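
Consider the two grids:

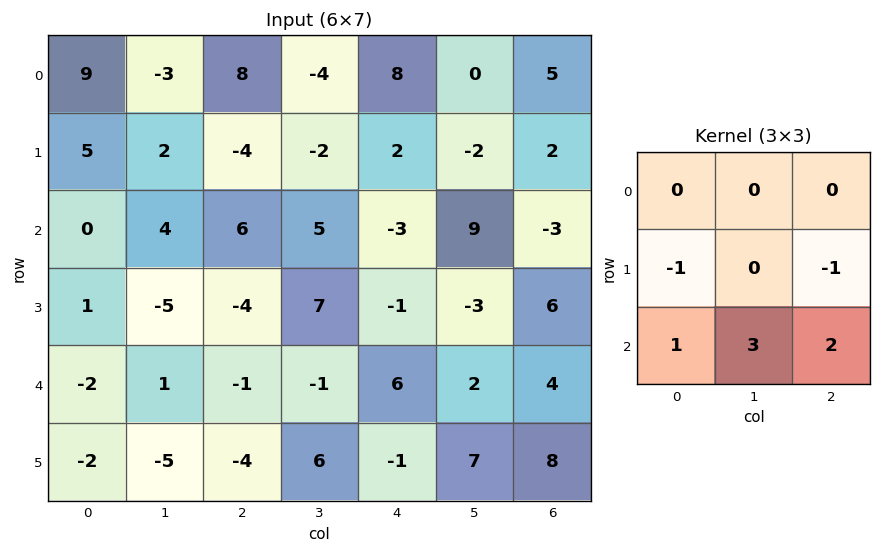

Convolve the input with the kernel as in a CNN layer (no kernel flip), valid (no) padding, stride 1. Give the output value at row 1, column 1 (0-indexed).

The receptive field on the input at this output position is [2 -4 -2 / 4 6 5 / -5 -4 7]. Elementwise product with the kernel and sum: 4·-1 + 5·-1 + -5·1 + -4·3 + 7·2.

-12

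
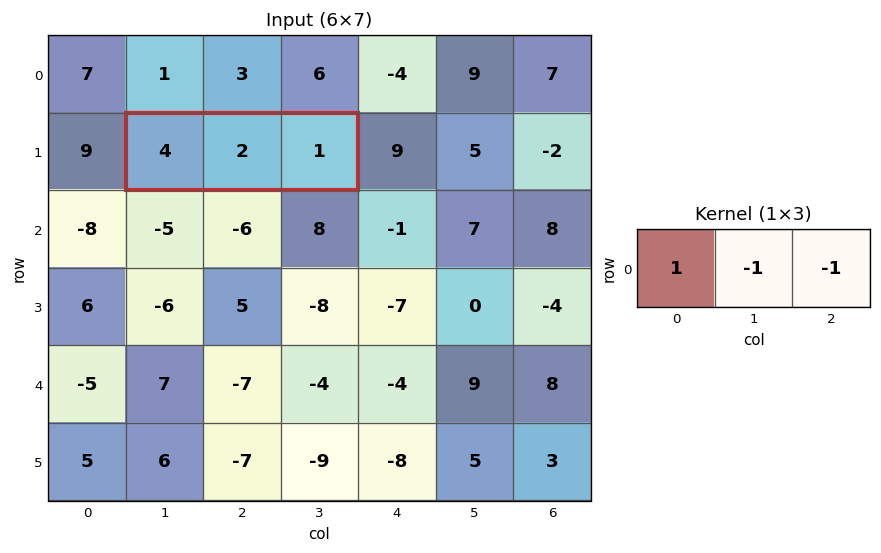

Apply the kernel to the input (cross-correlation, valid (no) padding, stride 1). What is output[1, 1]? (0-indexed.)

1

The receptive field on the input at this output position is [4 2 1]. Elementwise product with the kernel and sum: 4·1 + 2·-1 + 1·-1.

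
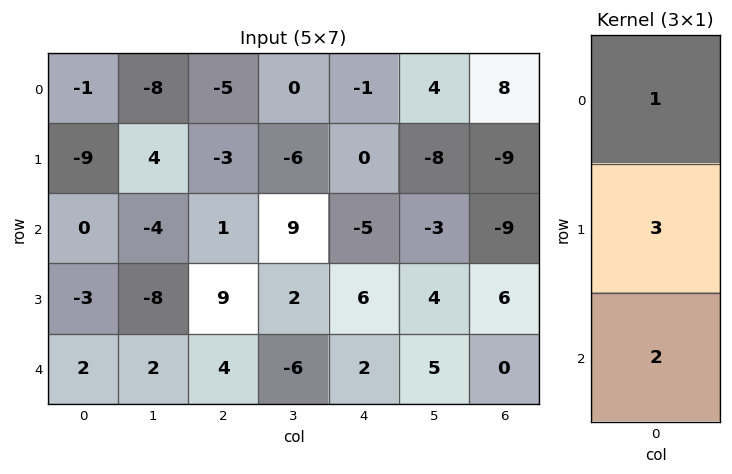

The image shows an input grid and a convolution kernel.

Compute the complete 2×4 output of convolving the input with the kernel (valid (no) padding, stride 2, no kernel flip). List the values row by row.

Output[0,0]: The receptive field on the input at this output position is [-1 / -9 / 0]. Elementwise product with the kernel and sum: -1·1 + -9·3 + 0·2.

-28 -12 -11 -37
-5 36 17 9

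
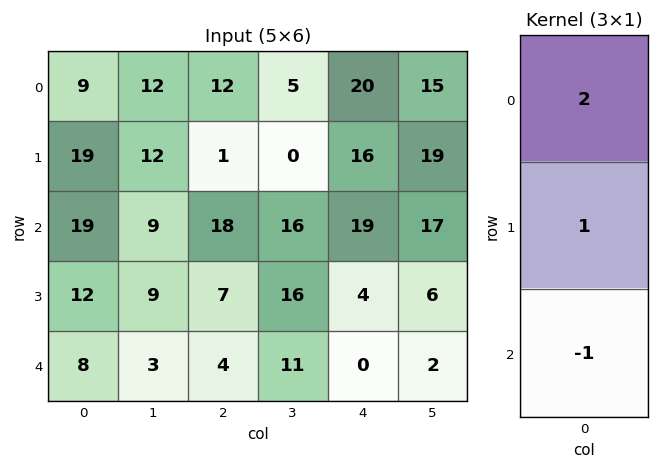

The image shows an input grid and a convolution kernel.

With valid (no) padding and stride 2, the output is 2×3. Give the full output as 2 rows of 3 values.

18 7 37
42 39 42

Output[0,0]: The receptive field on the input at this output position is [9 / 19 / 19]. Elementwise product with the kernel and sum: 9·2 + 19·1 + 19·-1.
Output[0,1]: The receptive field on the input at this output position is [12 / 1 / 18]. Elementwise product with the kernel and sum: 12·2 + 1·1 + 18·-1.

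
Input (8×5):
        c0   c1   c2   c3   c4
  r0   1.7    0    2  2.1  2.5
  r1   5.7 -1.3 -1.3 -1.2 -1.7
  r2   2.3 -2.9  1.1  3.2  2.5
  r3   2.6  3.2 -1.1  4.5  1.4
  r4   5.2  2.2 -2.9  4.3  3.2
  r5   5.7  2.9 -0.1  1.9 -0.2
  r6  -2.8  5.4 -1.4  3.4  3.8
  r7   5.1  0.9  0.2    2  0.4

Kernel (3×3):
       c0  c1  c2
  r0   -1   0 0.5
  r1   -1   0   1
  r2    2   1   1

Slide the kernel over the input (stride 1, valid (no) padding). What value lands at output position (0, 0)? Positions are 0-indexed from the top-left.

-4.9

The receptive field on the input at this output position is [1.7 0 2 / 5.7 -1.3 -1.3 / 2.3 -2.9 1.1]. Elementwise product with the kernel and sum: 1.7·-1 + 2·0.5 + 5.7·-1 + -1.3·1 + 2.3·2 + -2.9·1 + 1.1·1.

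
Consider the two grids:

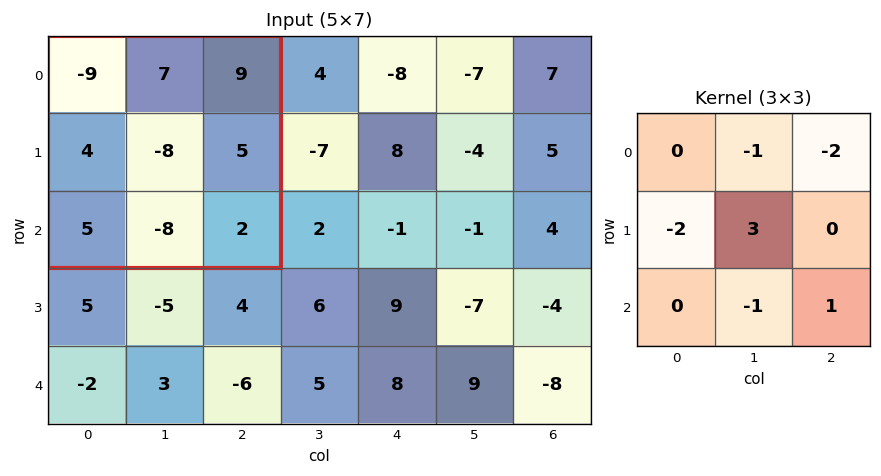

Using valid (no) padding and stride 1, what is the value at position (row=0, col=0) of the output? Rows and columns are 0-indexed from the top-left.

-47

The receptive field on the input at this output position is [-9 7 9 / 4 -8 5 / 5 -8 2]. Elementwise product with the kernel and sum: 7·-1 + 9·-2 + 4·-2 + -8·3 + -8·-1 + 2·1.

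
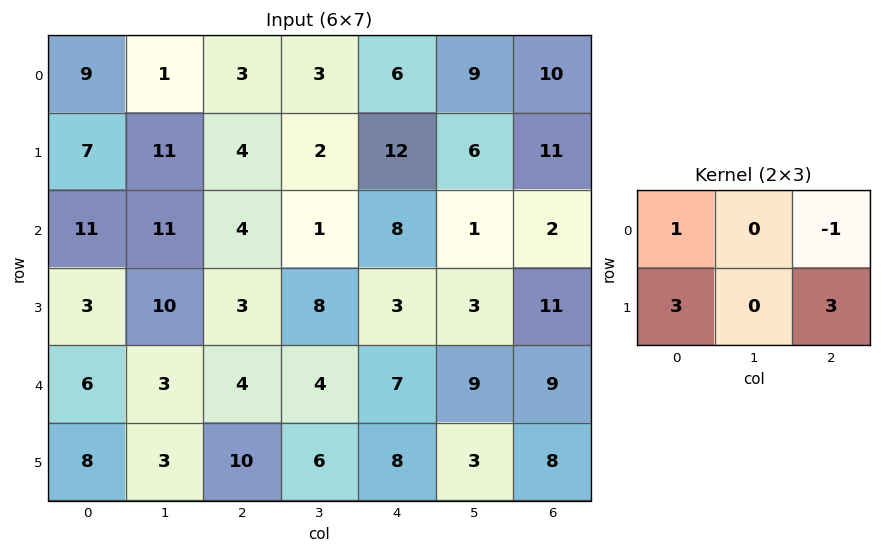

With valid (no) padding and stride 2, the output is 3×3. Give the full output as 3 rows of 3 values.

Output[0,0]: The receptive field on the input at this output position is [9 1 3 / 7 11 4]. Elementwise product with the kernel and sum: 9·1 + 3·-1 + 7·3 + 4·3.
Output[0,1]: The receptive field on the input at this output position is [3 3 6 / 4 2 12]. Elementwise product with the kernel and sum: 3·1 + 6·-1 + 4·3 + 12·3.

39 45 65
25 14 48
56 51 46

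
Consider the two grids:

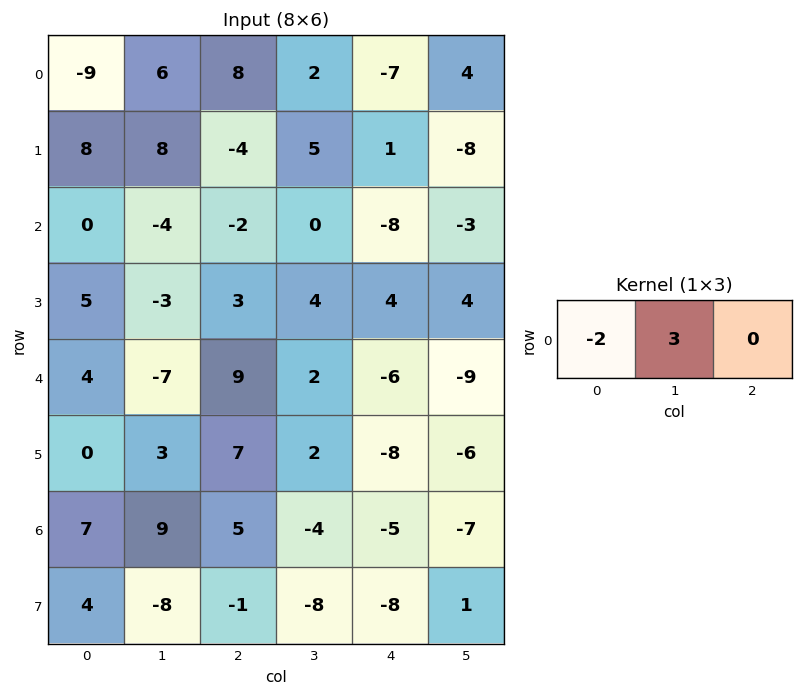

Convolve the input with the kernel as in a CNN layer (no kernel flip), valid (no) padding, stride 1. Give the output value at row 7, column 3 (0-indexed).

-8

The receptive field on the input at this output position is [-8 -8 1]. Elementwise product with the kernel and sum: -8·-2 + -8·3.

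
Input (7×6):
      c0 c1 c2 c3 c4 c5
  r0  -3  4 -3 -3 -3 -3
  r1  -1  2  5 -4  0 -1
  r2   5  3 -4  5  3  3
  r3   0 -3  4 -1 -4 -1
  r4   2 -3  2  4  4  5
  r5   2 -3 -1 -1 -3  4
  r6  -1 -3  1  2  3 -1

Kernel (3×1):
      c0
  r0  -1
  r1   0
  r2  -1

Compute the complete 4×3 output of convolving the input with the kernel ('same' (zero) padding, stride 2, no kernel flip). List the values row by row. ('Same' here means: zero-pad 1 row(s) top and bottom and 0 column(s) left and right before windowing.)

1 -5 0
1 -9 4
-2 -3 7
-2 1 3

Output[0,0]: The receptive field on the zero-padded input at this output position is [0 / -3 / -1]. Elementwise product with the kernel and sum: 0·-1 + -1·-1.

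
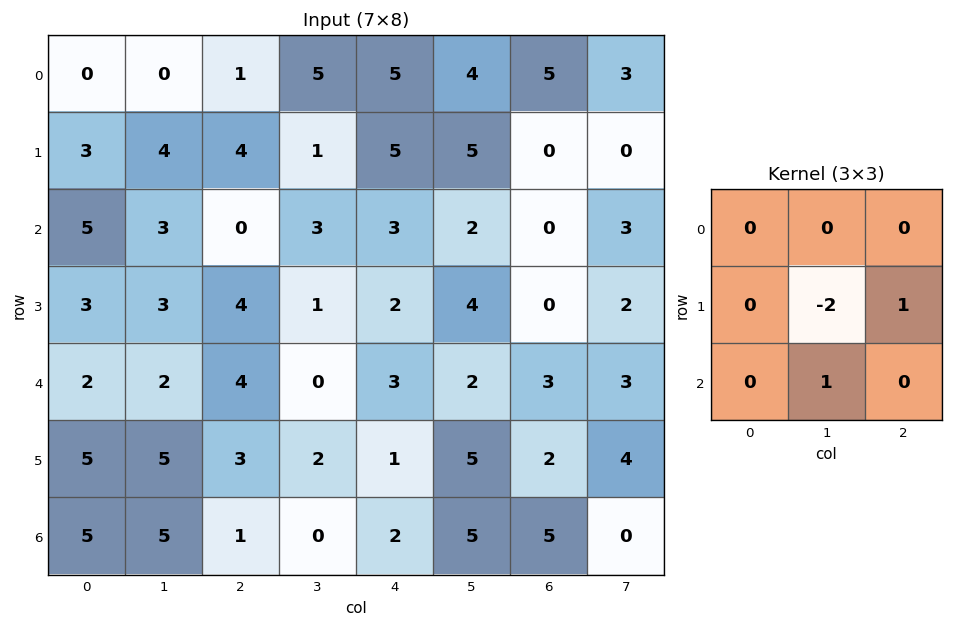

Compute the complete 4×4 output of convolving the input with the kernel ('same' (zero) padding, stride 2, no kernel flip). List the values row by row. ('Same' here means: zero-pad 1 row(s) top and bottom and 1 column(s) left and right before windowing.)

Output[0,0]: The receptive field on the zero-padded input at this output position is [0 0 0 / 0 0 0 / 0 3 4]. Elementwise product with the kernel and sum: 0·-2 + 0·1 + 3·1.

3 7 -1 -7
-4 7 -2 3
3 -5 -3 -1
-5 -2 1 -10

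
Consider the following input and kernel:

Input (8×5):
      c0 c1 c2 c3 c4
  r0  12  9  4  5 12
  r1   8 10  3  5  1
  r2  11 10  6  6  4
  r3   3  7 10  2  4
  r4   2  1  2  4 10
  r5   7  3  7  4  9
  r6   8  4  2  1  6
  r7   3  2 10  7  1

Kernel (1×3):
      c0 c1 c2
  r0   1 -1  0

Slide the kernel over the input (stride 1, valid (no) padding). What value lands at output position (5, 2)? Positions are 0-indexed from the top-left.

The receptive field on the input at this output position is [7 4 9]. Elementwise product with the kernel and sum: 7·1 + 4·-1.

3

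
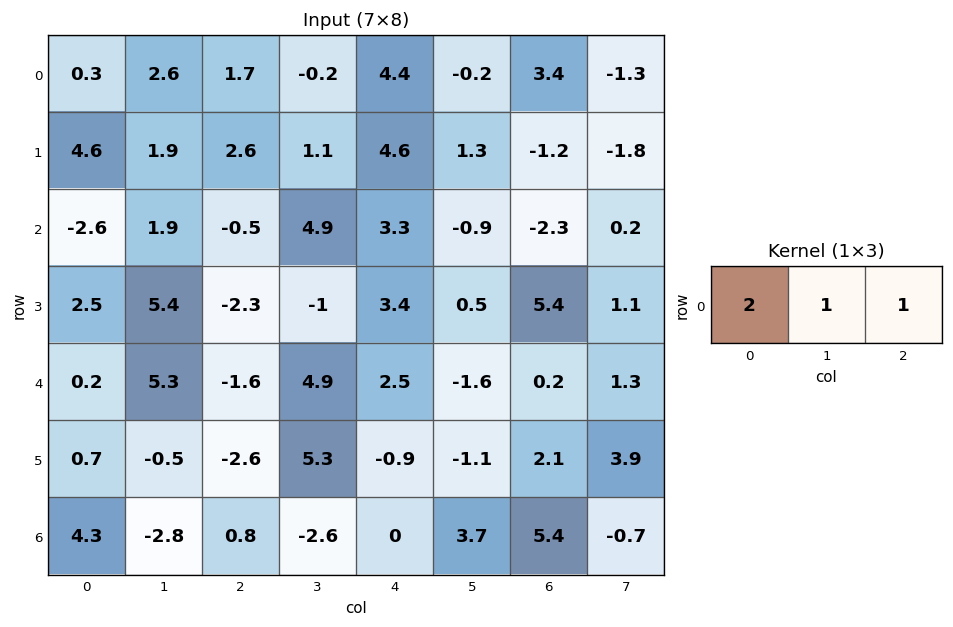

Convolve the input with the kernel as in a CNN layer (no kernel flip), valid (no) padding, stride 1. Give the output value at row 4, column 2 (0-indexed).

The receptive field on the input at this output position is [-1.6 4.9 2.5]. Elementwise product with the kernel and sum: -1.6·2 + 4.9·1 + 2.5·1.

4.2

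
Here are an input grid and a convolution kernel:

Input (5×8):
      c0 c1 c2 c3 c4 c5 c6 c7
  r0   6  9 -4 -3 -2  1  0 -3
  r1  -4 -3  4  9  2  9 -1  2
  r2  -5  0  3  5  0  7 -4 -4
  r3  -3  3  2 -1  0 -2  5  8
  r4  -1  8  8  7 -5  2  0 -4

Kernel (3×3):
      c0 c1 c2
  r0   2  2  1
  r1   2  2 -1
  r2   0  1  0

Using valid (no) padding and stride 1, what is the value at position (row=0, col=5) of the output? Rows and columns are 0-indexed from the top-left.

9

The receptive field on the input at this output position is [1 0 -3 / 9 -1 2 / 7 -4 -4]. Elementwise product with the kernel and sum: 1·2 + 0·2 + -3·1 + 9·2 + -1·2 + 2·-1 + -4·1.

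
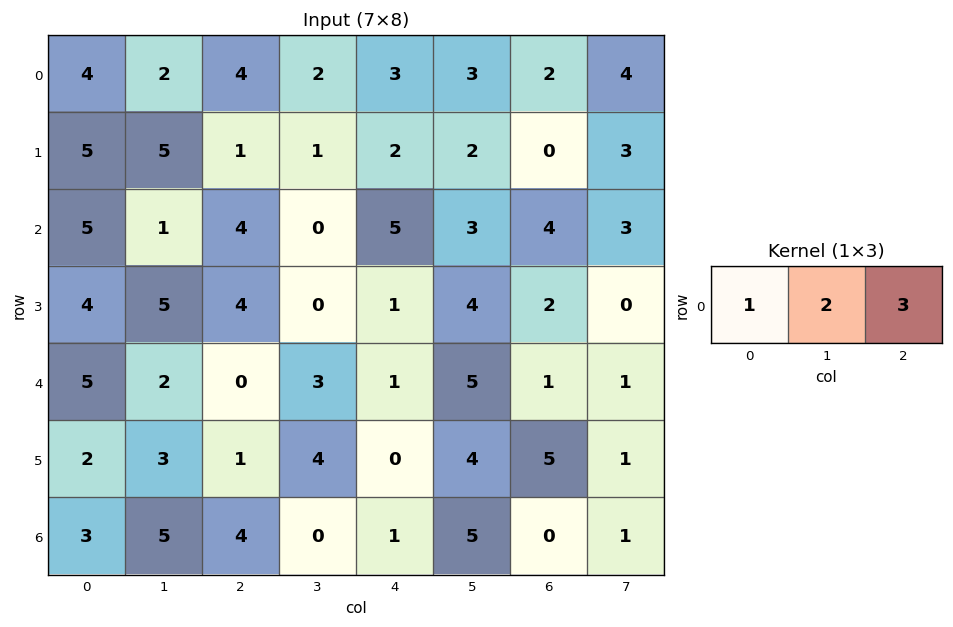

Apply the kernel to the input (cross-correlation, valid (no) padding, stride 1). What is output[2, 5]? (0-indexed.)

20

The receptive field on the input at this output position is [3 4 3]. Elementwise product with the kernel and sum: 3·1 + 4·2 + 3·3.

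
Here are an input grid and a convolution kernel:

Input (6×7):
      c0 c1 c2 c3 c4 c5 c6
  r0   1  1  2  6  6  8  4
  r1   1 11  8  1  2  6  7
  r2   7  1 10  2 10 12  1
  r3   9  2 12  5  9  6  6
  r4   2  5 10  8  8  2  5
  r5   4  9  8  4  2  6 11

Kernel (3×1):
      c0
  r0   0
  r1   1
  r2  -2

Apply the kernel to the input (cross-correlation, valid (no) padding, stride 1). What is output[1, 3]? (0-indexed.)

The receptive field on the input at this output position is [1 / 2 / 5]. Elementwise product with the kernel and sum: 2·1 + 5·-2.

-8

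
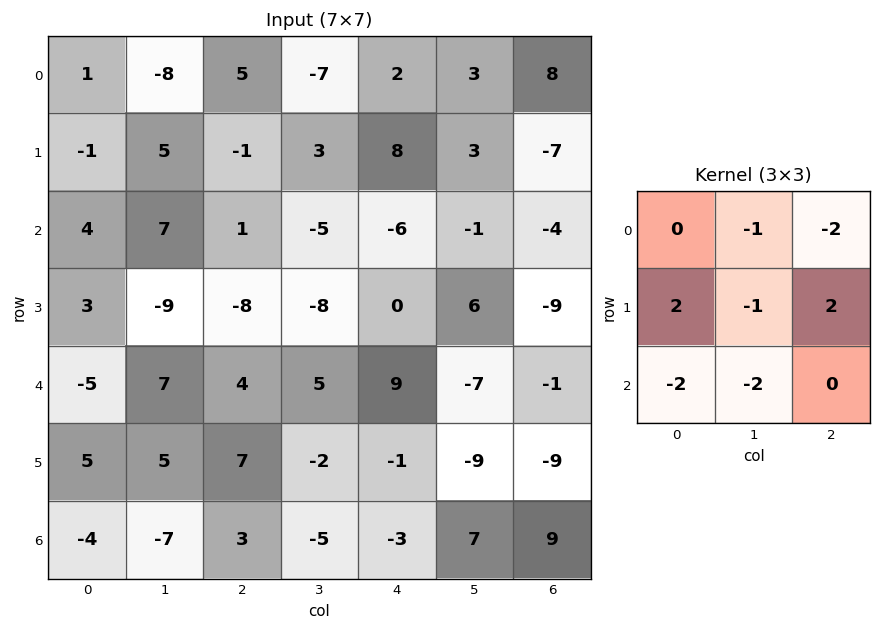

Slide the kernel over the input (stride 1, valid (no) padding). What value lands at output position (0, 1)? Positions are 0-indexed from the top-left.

The receptive field on the input at this output position is [-8 5 -7 / 5 -1 3 / 7 1 -5]. Elementwise product with the kernel and sum: 5·-1 + -7·-2 + 5·2 + -1·-1 + 3·2 + 7·-2 + 1·-2.

10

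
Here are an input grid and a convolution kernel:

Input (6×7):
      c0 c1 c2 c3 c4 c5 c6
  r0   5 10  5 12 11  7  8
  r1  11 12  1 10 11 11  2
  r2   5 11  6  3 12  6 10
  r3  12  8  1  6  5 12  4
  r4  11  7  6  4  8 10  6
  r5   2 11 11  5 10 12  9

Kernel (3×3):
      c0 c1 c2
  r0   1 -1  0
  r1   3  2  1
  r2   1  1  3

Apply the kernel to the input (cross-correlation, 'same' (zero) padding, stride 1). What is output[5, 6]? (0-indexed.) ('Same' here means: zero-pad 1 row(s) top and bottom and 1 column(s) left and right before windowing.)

58

The receptive field on the zero-padded input at this output position is [10 6 0 / 12 9 0 / 0 0 0]. Elementwise product with the kernel and sum: 10·1 + 6·-1 + 12·3 + 9·2 + 0·1 + 0·1 + 0·1 + 0·3.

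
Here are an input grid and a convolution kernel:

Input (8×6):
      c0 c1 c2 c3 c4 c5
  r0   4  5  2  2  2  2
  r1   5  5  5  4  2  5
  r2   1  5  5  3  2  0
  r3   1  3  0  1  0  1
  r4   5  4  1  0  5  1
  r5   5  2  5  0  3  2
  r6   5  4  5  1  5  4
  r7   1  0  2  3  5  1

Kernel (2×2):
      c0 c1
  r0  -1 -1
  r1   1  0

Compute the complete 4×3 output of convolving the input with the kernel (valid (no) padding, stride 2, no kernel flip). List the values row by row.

Output[0,0]: The receptive field on the input at this output position is [4 5 / 5 5]. Elementwise product with the kernel and sum: 4·-1 + 5·-1 + 5·1.
Output[0,1]: The receptive field on the input at this output position is [2 2 / 5 4]. Elementwise product with the kernel and sum: 2·-1 + 2·-1 + 5·1.

-4 1 -2
-5 -8 -2
-4 4 -3
-8 -4 -4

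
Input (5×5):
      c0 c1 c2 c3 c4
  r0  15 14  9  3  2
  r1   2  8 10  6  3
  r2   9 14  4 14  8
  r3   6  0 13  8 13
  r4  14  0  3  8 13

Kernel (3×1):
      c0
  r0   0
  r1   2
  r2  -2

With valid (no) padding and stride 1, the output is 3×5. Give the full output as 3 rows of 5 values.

Output[0,0]: The receptive field on the input at this output position is [15 / 2 / 9]. Elementwise product with the kernel and sum: 2·2 + 9·-2.
Output[0,1]: The receptive field on the input at this output position is [14 / 8 / 14]. Elementwise product with the kernel and sum: 8·2 + 14·-2.

-14 -12 12 -16 -10
6 28 -18 12 -10
-16 0 20 0 0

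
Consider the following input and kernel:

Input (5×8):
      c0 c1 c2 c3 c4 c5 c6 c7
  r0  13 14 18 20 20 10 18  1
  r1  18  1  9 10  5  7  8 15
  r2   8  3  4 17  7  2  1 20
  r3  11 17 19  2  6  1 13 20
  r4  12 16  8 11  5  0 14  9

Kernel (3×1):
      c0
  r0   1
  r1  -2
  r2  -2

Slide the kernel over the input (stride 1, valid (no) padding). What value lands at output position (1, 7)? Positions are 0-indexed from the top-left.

-65

The receptive field on the input at this output position is [15 / 20 / 20]. Elementwise product with the kernel and sum: 15·1 + 20·-2 + 20·-2.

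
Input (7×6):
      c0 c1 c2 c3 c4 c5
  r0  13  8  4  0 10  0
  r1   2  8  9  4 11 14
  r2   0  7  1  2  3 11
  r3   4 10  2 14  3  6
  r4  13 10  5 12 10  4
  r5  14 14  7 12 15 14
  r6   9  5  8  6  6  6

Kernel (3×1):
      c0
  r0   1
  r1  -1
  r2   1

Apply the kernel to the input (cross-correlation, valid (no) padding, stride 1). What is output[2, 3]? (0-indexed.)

The receptive field on the input at this output position is [2 / 14 / 12]. Elementwise product with the kernel and sum: 2·1 + 14·-1 + 12·1.

0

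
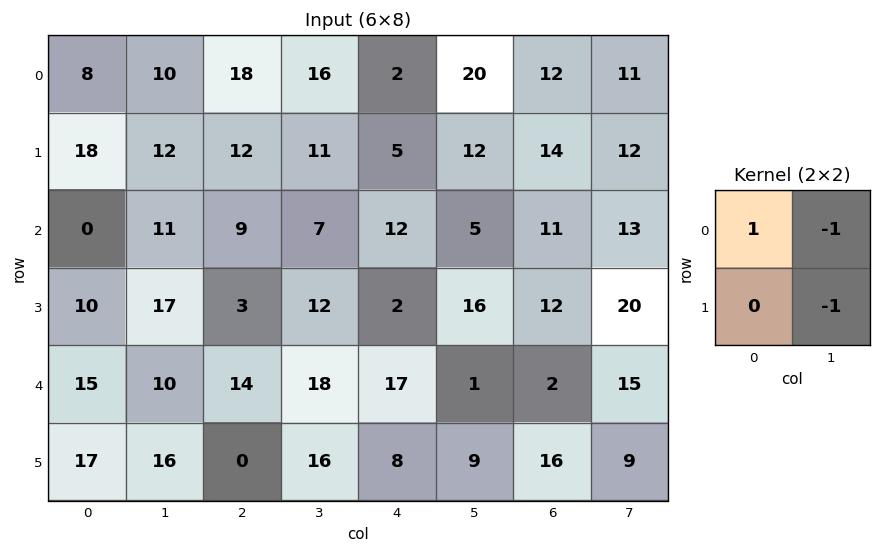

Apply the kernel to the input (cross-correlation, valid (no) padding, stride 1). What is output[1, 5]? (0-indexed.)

-13

The receptive field on the input at this output position is [12 14 / 5 11]. Elementwise product with the kernel and sum: 12·1 + 14·-1 + 11·-1.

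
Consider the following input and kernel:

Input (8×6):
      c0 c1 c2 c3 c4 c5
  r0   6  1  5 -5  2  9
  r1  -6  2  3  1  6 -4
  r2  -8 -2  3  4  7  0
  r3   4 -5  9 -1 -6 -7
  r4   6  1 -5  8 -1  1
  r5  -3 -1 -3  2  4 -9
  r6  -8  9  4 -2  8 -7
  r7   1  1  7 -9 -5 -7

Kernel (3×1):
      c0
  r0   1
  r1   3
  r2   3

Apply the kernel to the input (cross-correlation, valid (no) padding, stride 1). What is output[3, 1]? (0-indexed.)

The receptive field on the input at this output position is [-5 / 1 / -1]. Elementwise product with the kernel and sum: -5·1 + 1·3 + -1·3.

-5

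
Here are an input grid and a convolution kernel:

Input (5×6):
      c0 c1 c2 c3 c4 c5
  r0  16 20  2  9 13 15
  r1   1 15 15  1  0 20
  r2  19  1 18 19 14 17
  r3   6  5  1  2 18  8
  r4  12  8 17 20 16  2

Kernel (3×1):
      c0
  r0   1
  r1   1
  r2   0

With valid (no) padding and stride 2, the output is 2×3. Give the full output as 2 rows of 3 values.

17 17 13
25 19 32

Output[0,0]: The receptive field on the input at this output position is [16 / 1 / 19]. Elementwise product with the kernel and sum: 16·1 + 1·1.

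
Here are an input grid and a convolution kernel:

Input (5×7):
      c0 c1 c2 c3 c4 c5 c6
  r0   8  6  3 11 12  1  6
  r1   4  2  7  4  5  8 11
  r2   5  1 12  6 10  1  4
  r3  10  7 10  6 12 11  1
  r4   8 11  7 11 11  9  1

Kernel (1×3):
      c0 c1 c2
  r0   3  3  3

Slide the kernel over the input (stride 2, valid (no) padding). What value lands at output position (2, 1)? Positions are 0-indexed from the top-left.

87

The receptive field on the input at this output position is [7 11 11]. Elementwise product with the kernel and sum: 7·3 + 11·3 + 11·3.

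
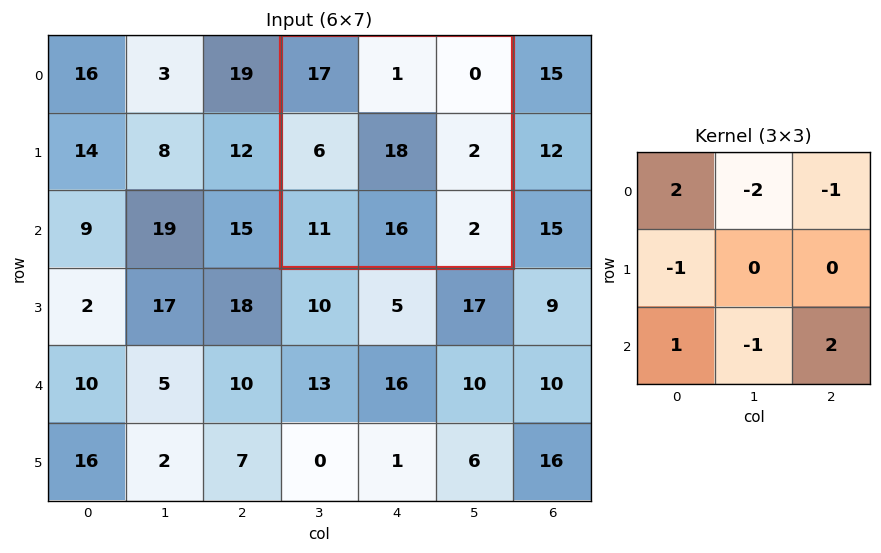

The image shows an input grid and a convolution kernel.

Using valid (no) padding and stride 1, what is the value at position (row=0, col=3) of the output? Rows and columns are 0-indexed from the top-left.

The receptive field on the input at this output position is [17 1 0 / 6 18 2 / 11 16 2]. Elementwise product with the kernel and sum: 17·2 + 1·-2 + 0·-1 + 6·-1 + 11·1 + 16·-1 + 2·2.

25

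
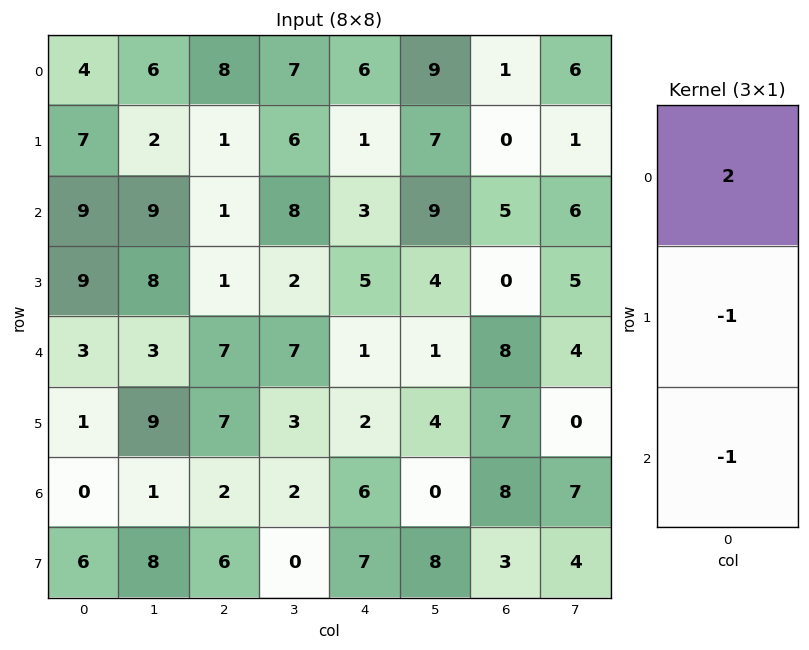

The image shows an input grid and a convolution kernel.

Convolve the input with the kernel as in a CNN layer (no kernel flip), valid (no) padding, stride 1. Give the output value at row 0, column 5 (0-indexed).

2

The receptive field on the input at this output position is [9 / 7 / 9]. Elementwise product with the kernel and sum: 9·2 + 7·-1 + 9·-1.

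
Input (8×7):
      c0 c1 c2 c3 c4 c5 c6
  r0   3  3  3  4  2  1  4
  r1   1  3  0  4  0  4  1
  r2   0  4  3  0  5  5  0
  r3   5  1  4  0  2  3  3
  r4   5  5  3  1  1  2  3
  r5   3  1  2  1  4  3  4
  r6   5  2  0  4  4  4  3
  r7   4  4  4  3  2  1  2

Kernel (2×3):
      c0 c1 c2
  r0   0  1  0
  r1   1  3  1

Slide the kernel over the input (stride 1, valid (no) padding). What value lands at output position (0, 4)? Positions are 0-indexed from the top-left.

The receptive field on the input at this output position is [2 1 4 / 0 4 1]. Elementwise product with the kernel and sum: 1·1 + 0·1 + 4·3 + 1·1.

14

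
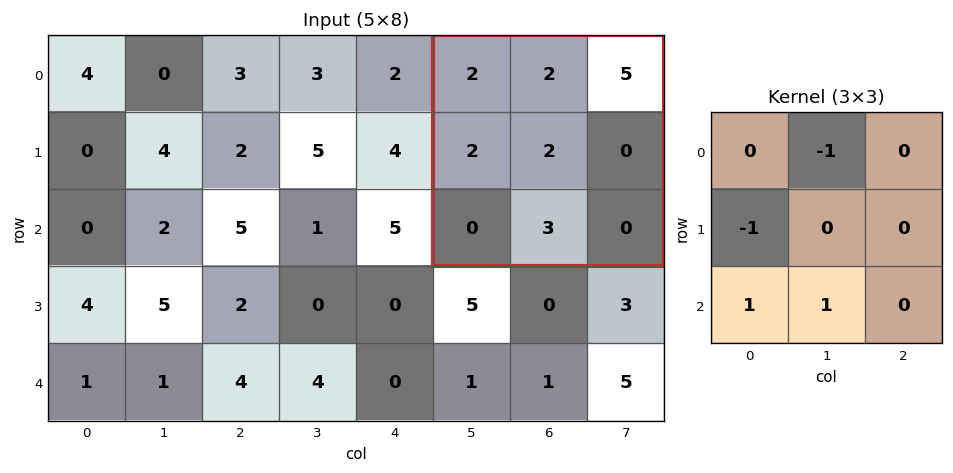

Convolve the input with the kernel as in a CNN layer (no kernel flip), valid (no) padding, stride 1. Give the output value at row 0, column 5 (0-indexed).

The receptive field on the input at this output position is [2 2 5 / 2 2 0 / 0 3 0]. Elementwise product with the kernel and sum: 2·-1 + 2·-1 + 0·1 + 3·1.

-1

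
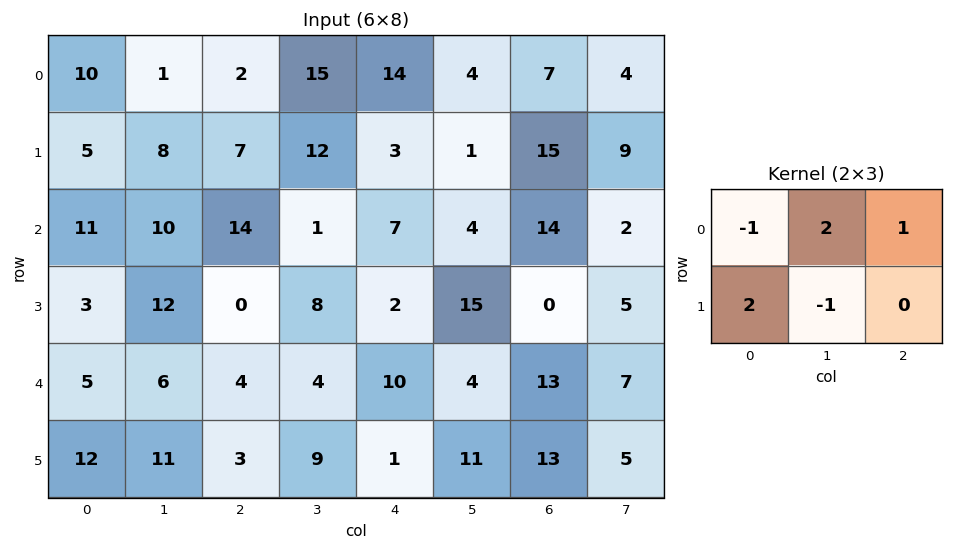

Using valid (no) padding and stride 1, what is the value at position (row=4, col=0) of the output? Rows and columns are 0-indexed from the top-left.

24

The receptive field on the input at this output position is [5 6 4 / 12 11 3]. Elementwise product with the kernel and sum: 5·-1 + 6·2 + 4·1 + 12·2 + 11·-1.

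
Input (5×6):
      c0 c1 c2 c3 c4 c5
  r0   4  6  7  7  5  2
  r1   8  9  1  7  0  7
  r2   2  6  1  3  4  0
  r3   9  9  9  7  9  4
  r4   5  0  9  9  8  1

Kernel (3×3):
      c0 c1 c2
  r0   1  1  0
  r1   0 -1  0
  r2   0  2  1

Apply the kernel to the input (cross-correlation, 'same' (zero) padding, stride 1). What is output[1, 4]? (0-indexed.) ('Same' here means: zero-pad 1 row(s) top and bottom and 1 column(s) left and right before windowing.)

The receptive field on the zero-padded input at this output position is [7 5 2 / 7 0 7 / 3 4 0]. Elementwise product with the kernel and sum: 7·1 + 5·1 + 0·-1 + 4·2 + 0·1.

20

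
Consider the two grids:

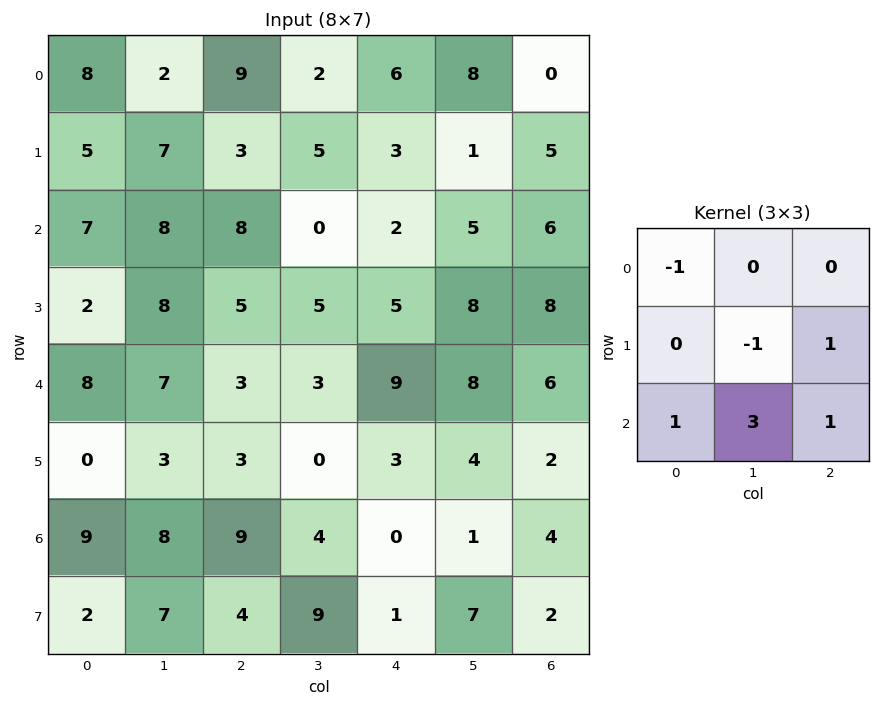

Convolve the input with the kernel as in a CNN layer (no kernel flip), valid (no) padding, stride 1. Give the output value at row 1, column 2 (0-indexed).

The receptive field on the input at this output position is [3 5 3 / 8 0 2 / 5 5 5]. Elementwise product with the kernel and sum: 3·-1 + 0·-1 + 2·1 + 5·1 + 5·3 + 5·1.

24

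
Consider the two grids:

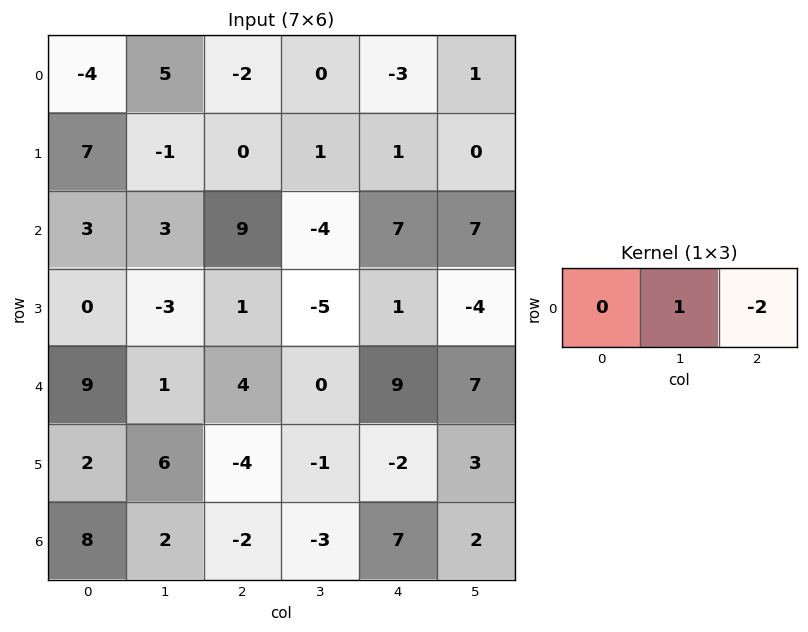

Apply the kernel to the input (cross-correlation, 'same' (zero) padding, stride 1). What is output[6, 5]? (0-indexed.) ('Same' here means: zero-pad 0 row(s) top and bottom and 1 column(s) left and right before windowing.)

The receptive field on the zero-padded input at this output position is [7 2 0]. Elementwise product with the kernel and sum: 2·1 + 0·-2.

2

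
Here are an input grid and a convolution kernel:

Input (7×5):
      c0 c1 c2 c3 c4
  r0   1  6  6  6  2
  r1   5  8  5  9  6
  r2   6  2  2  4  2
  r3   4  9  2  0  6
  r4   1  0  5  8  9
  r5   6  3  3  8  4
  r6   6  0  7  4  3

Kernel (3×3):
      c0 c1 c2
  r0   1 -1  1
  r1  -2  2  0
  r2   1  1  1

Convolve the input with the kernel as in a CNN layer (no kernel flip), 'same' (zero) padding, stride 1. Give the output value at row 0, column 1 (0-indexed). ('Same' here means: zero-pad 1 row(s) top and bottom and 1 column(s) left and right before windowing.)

28

The receptive field on the zero-padded input at this output position is [0 0 0 / 1 6 6 / 5 8 5]. Elementwise product with the kernel and sum: 0·1 + 0·-1 + 0·1 + 1·-2 + 6·2 + 5·1 + 8·1 + 5·1.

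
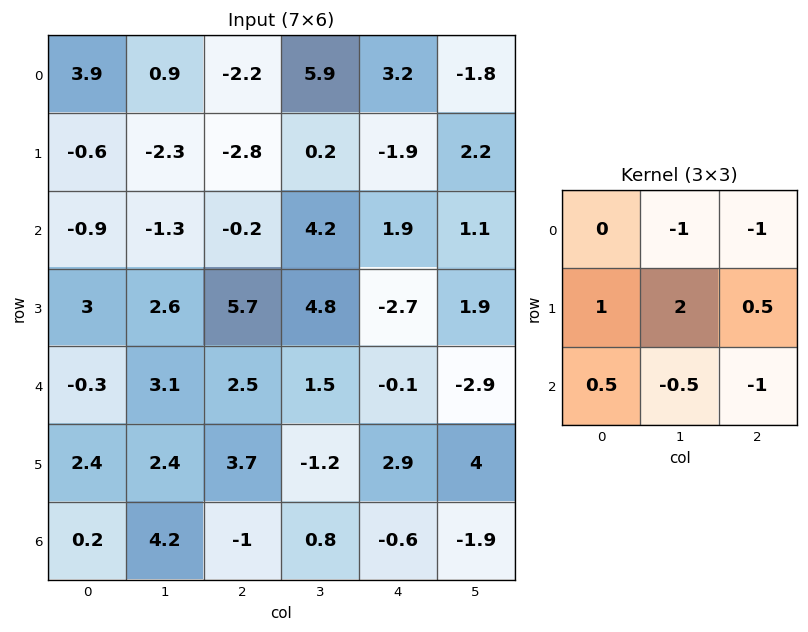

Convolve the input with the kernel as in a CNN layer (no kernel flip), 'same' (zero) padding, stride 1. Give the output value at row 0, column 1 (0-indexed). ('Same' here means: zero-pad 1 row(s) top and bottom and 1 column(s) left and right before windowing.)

8.25

The receptive field on the zero-padded input at this output position is [0 0 0 / 3.9 0.9 -2.2 / -0.6 -2.3 -2.8]. Elementwise product with the kernel and sum: 0·-1 + 0·-1 + 3.9·1 + 0.9·2 + -2.2·0.5 + -0.6·0.5 + -2.3·-0.5 + -2.8·-1.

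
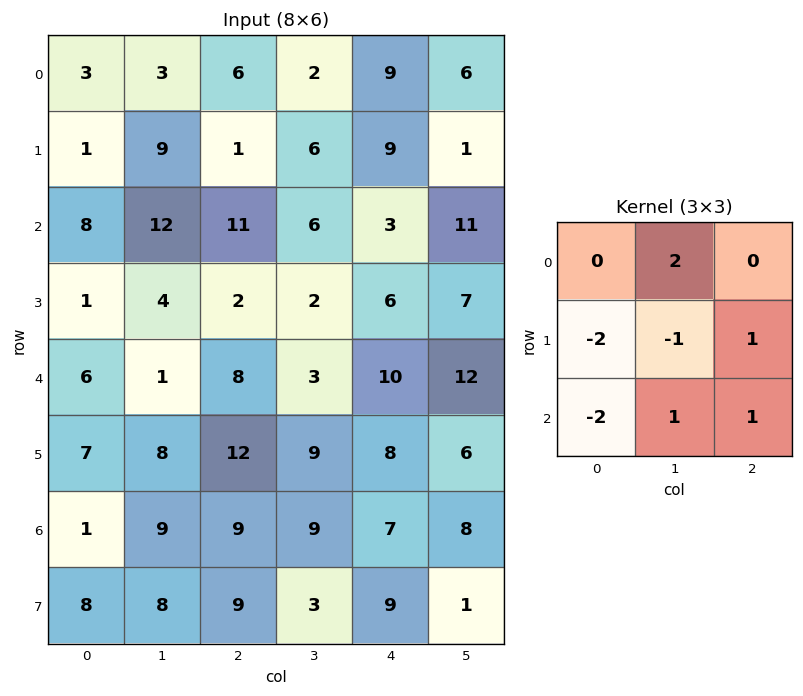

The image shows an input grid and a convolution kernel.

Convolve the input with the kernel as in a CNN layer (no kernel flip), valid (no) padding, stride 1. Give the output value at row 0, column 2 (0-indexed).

The receptive field on the input at this output position is [6 2 9 / 1 6 9 / 11 6 3]. Elementwise product with the kernel and sum: 2·2 + 1·-2 + 6·-1 + 9·1 + 11·-2 + 6·1 + 3·1.

-8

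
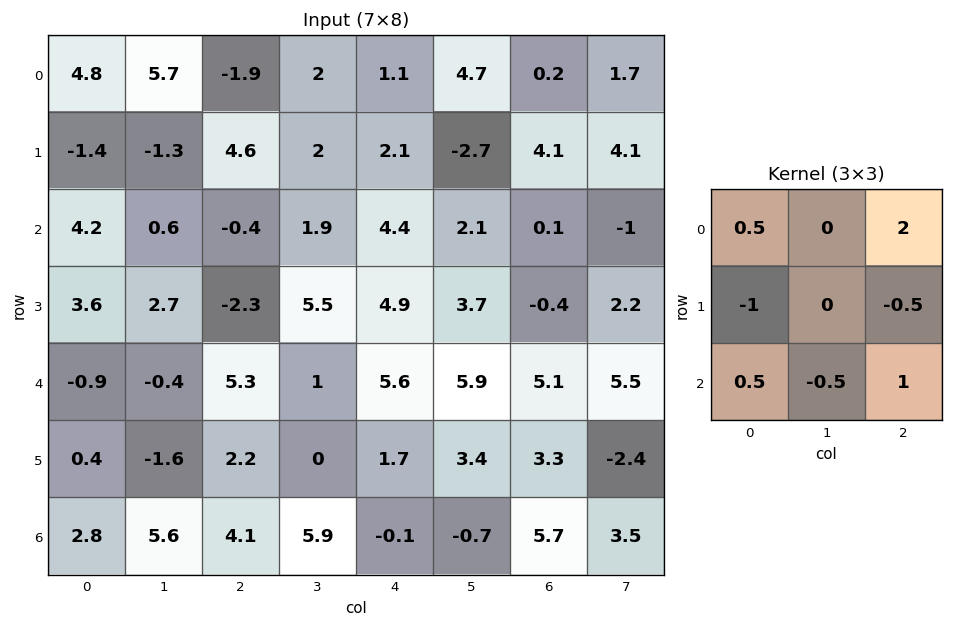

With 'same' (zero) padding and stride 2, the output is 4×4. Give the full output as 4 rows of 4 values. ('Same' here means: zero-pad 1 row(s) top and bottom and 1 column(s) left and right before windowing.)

-3.45 -7.65 -7.1 -4.85
-2 9.8 -3.35 9.5
3.8 10.35 8.75 -4.75
-6 -9.35 1.25 -4.15

Output[0,0]: The receptive field on the zero-padded input at this output position is [0 0 0 / 0 4.8 5.7 / 0 -1.4 -1.3]. Elementwise product with the kernel and sum: 0·0.5 + 0·2 + 0·-1 + 5.7·-0.5 + 0·0.5 + -1.4·-0.5 + -1.3·1.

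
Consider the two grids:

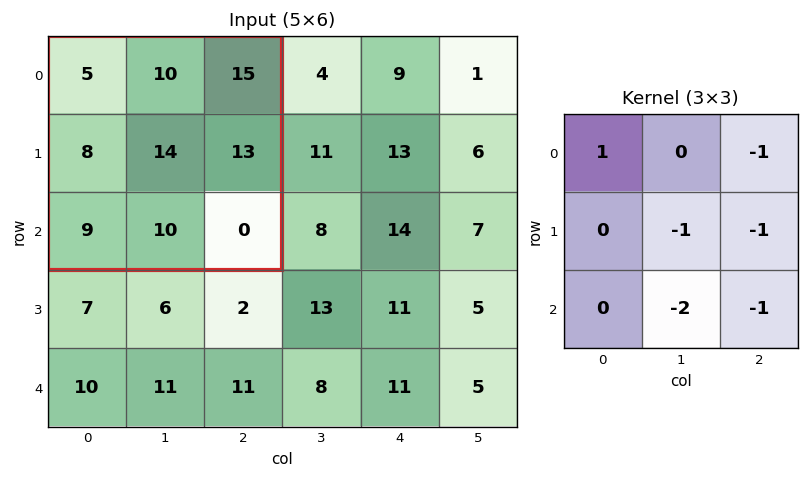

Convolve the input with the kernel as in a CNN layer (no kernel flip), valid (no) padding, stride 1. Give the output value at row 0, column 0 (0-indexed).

The receptive field on the input at this output position is [5 10 15 / 8 14 13 / 9 10 0]. Elementwise product with the kernel and sum: 5·1 + 15·-1 + 14·-1 + 13·-1 + 10·-2 + 0·-1.

-57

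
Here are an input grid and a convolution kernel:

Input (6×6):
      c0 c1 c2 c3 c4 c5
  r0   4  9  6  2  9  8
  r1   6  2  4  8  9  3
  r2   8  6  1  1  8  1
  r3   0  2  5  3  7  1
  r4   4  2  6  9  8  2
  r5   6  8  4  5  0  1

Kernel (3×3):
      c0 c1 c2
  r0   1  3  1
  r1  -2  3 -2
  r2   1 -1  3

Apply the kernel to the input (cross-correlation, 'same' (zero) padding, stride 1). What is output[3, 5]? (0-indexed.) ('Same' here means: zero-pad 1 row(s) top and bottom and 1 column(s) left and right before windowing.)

6

The receptive field on the zero-padded input at this output position is [8 1 0 / 7 1 0 / 8 2 0]. Elementwise product with the kernel and sum: 8·1 + 1·3 + 0·1 + 7·-2 + 1·3 + 0·-2 + 8·1 + 2·-1 + 0·3.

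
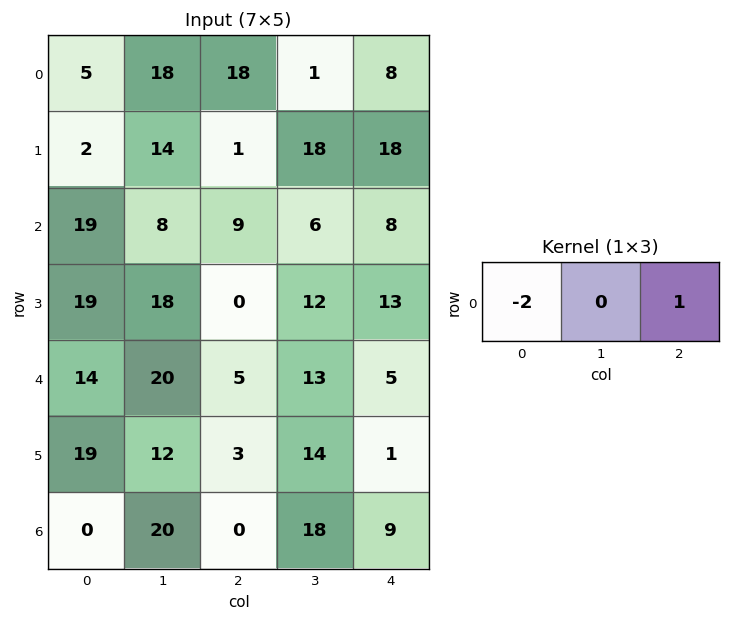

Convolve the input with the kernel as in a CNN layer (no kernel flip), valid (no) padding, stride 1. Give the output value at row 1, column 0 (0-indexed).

The receptive field on the input at this output position is [2 14 1]. Elementwise product with the kernel and sum: 2·-2 + 1·1.

-3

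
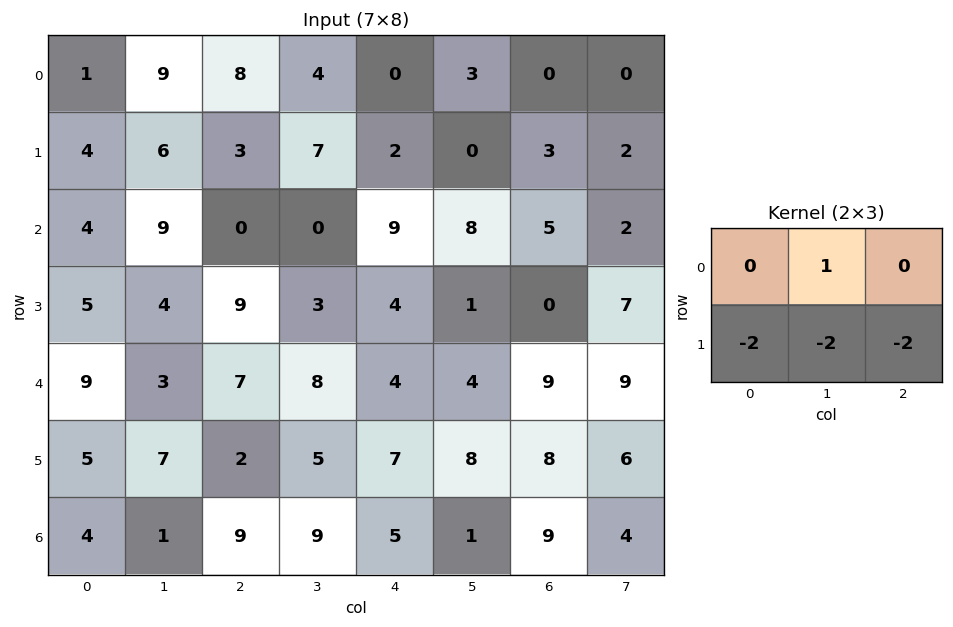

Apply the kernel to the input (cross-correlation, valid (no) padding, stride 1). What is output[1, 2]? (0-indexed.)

The receptive field on the input at this output position is [3 7 2 / 0 0 9]. Elementwise product with the kernel and sum: 7·1 + 0·-2 + 0·-2 + 9·-2.

-11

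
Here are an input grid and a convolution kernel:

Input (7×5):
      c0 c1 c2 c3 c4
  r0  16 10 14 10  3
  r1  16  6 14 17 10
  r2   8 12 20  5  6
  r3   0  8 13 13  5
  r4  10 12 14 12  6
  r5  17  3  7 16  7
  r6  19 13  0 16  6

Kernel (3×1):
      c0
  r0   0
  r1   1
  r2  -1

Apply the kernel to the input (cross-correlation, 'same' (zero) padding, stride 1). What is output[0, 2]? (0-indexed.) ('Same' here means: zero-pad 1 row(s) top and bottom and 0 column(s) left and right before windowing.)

0

The receptive field on the zero-padded input at this output position is [0 / 14 / 14]. Elementwise product with the kernel and sum: 14·1 + 14·-1.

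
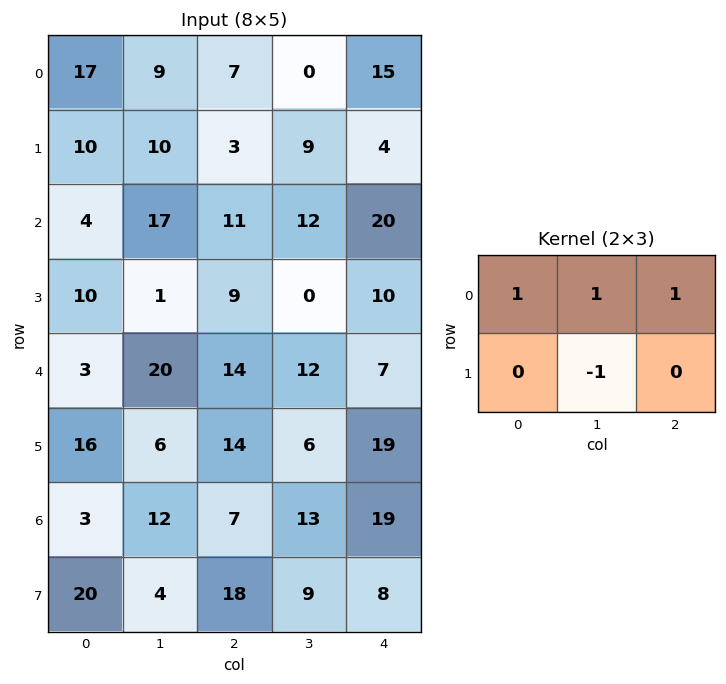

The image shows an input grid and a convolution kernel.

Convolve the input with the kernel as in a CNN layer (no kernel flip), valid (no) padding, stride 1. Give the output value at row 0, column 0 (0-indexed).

23

The receptive field on the input at this output position is [17 9 7 / 10 10 3]. Elementwise product with the kernel and sum: 17·1 + 9·1 + 7·1 + 10·-1.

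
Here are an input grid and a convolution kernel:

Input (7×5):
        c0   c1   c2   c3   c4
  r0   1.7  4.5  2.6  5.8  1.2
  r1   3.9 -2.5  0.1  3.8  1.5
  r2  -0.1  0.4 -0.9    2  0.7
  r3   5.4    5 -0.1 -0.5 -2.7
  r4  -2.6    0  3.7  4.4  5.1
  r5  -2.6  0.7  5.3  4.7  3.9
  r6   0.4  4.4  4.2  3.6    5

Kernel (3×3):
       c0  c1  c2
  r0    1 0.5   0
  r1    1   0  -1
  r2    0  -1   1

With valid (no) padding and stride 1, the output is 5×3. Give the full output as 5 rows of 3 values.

Output[0,0]: The receptive field on the input at this output position is [1.7 4.5 2.6 / 3.9 -2.5 0.1 / -0.1 0.4 -0.9]. Elementwise product with the kernel and sum: 1.7·1 + 4.5·0.5 + 3.9·1 + 0.1·-1 + 0.4·-1 + -0.9·1.
Output[0,1]: The receptive field on the input at this output position is [4.5 2.6 5.8 / -2.5 0.1 3.8 / 0.4 -0.9 2]. Elementwise product with the kernel and sum: 4.5·1 + 2.6·0.5 + -2.5·1 + 3.8·-1 + -0.9·-1 + 2·1.

6.45 2.4 2.8
-1.65 -4.45 -1.8
9.3 6.15 3.4
6.2 -0.05 -2.55
-10.7 -2.75 8.7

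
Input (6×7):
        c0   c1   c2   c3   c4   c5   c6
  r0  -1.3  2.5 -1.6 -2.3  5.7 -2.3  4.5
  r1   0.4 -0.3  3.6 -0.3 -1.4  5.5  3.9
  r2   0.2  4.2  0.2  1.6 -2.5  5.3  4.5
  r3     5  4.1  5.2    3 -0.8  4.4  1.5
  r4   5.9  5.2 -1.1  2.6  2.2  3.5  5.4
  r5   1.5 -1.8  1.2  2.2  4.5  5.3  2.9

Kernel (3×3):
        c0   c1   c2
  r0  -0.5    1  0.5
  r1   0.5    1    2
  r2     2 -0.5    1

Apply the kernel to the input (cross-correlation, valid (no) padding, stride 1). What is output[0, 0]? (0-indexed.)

The receptive field on the input at this output position is [-1.3 2.5 -1.6 / 0.4 -0.3 3.6 / 0.2 4.2 0.2]. Elementwise product with the kernel and sum: -1.3·-0.5 + 2.5·1 + -1.6·0.5 + 0.4·0.5 + -0.3·1 + 3.6·2 + 0.2·2 + 4.2·-0.5 + 0.2·1.

7.95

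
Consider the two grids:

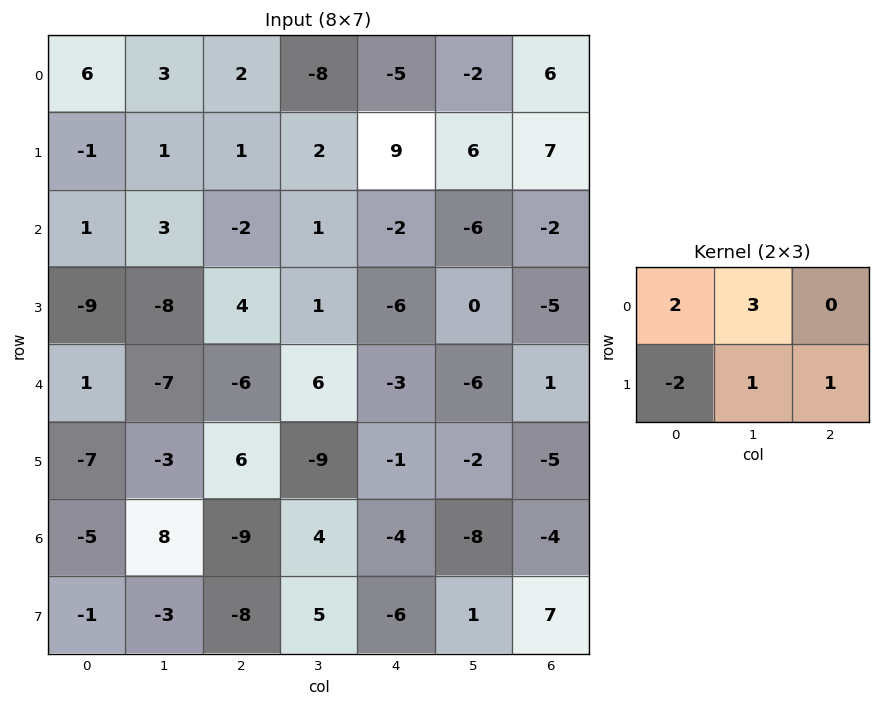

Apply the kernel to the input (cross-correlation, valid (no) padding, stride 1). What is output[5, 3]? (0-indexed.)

The receptive field on the input at this output position is [-9 -1 -2 / 4 -4 -8]. Elementwise product with the kernel and sum: -9·2 + -1·3 + 4·-2 + -4·1 + -8·1.

-41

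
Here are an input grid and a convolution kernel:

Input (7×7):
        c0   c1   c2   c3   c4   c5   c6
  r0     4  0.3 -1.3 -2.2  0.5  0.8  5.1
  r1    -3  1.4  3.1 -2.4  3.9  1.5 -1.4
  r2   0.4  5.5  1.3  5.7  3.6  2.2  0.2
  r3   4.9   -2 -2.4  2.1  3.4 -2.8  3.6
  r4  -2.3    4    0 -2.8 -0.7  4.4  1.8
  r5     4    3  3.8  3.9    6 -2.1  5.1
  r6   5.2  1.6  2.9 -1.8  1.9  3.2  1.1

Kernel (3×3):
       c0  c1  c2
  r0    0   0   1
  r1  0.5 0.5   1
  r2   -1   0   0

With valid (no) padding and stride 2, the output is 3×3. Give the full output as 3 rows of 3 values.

Output[0,0]: The receptive field on the input at this output position is [4 0.3 -1.3 / -3 1.4 3.1 / 0.4 5.5 1.3]. Elementwise product with the kernel and sum: -1.3·1 + -3·0.5 + 1.4·0.5 + 3.1·1 + 0.4·-1.
Output[0,1]: The receptive field on the input at this output position is [-1.3 -2.2 0.5 / 3.1 -2.4 3.9 / 1.3 5.7 3.6]. Elementwise product with the kernel and sum: 0.5·1 + 3.1·0.5 + -2.4·0.5 + 3.9·1 + 1.3·-1.

0.6 3.45 2.8
2.65 6.85 4.8
2.1 6.25 6.95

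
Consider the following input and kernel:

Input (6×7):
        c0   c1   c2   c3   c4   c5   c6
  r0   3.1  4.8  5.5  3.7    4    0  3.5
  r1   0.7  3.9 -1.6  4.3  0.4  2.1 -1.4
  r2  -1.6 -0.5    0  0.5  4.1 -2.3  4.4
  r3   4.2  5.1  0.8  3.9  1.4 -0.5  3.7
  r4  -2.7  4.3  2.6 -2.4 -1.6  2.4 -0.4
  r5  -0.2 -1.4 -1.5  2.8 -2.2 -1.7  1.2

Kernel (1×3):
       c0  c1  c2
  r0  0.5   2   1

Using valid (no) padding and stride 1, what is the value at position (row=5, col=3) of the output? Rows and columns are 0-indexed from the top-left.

The receptive field on the input at this output position is [2.8 -2.2 -1.7]. Elementwise product with the kernel and sum: 2.8·0.5 + -2.2·2 + -1.7·1.

-4.7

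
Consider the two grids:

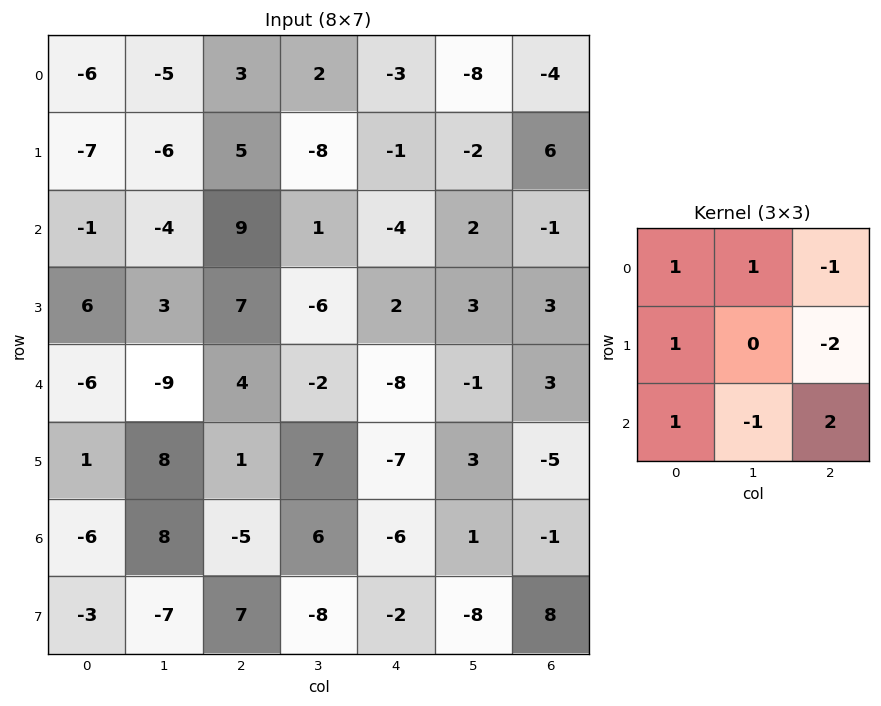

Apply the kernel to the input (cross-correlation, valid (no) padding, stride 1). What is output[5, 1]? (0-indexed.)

-32

The receptive field on the input at this output position is [8 1 7 / 8 -5 6 / -7 7 -8]. Elementwise product with the kernel and sum: 8·1 + 1·1 + 7·-1 + 8·1 + 6·-2 + -7·1 + 7·-1 + -8·2.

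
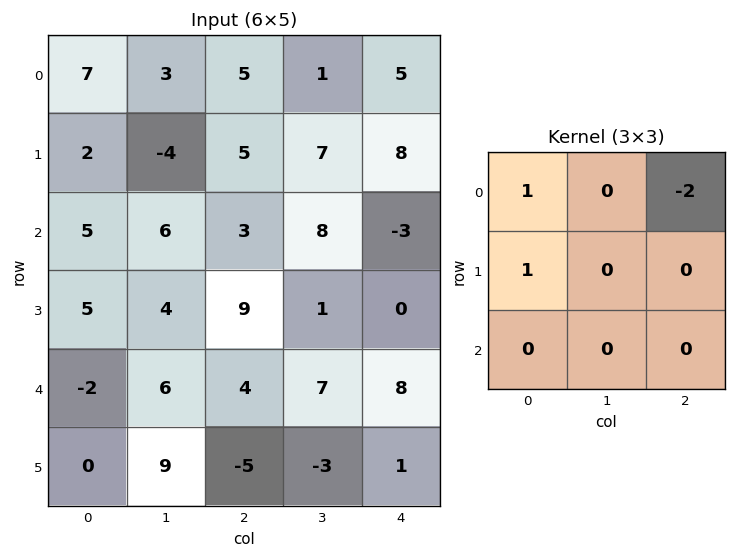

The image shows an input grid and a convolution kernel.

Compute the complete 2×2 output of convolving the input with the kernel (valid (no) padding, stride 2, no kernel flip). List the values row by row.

Output[0,0]: The receptive field on the input at this output position is [7 3 5 / 2 -4 5 / 5 6 3]. Elementwise product with the kernel and sum: 7·1 + 5·-2 + 2·1.

-1 0
4 18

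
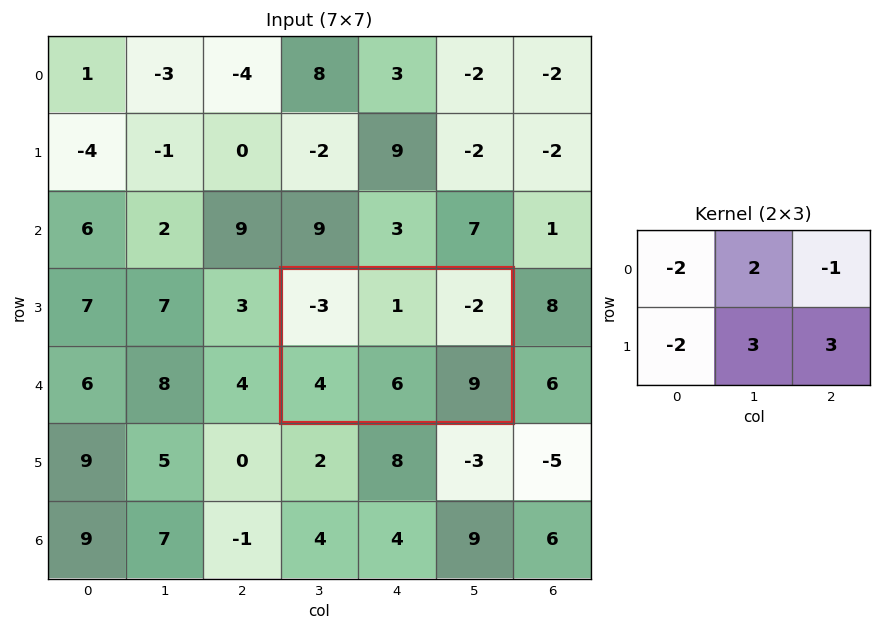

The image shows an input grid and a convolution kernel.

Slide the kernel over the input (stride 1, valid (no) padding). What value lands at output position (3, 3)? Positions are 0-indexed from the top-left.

47

The receptive field on the input at this output position is [-3 1 -2 / 4 6 9]. Elementwise product with the kernel and sum: -3·-2 + 1·2 + -2·-1 + 4·-2 + 6·3 + 9·3.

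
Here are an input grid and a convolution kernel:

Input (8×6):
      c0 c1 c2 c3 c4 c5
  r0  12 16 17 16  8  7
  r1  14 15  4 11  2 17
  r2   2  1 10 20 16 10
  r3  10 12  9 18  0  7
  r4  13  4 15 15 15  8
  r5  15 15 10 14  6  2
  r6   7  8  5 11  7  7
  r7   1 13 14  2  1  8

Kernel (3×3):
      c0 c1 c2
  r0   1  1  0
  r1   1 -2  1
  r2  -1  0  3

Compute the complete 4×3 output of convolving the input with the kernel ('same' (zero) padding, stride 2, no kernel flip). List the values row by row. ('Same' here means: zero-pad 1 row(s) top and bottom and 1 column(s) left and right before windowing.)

37 16 47
47 62 14
33 37 3
48 27 46

Output[0,0]: The receptive field on the zero-padded input at this output position is [0 0 0 / 0 12 16 / 0 14 15]. Elementwise product with the kernel and sum: 0·1 + 0·1 + 0·1 + 12·-2 + 16·1 + 0·-1 + 15·3.
Output[0,1]: The receptive field on the zero-padded input at this output position is [0 0 0 / 16 17 16 / 15 4 11]. Elementwise product with the kernel and sum: 0·1 + 0·1 + 16·1 + 17·-2 + 16·1 + 15·-1 + 11·3.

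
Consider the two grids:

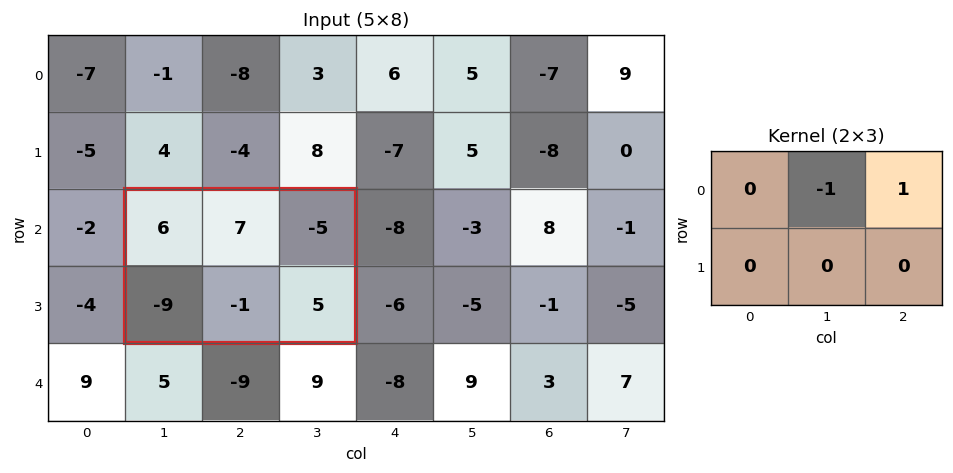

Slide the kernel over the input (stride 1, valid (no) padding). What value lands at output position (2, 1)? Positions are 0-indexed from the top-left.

-12

The receptive field on the input at this output position is [6 7 -5 / -9 -1 5]. Elementwise product with the kernel and sum: 7·-1 + -5·1.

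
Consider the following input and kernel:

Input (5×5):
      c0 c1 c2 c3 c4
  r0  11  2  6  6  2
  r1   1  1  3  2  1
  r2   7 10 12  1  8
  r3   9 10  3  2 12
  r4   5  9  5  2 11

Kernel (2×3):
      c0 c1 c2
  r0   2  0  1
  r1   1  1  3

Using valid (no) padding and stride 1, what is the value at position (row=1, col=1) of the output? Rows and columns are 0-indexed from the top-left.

29

The receptive field on the input at this output position is [1 3 2 / 10 12 1]. Elementwise product with the kernel and sum: 1·2 + 2·1 + 10·1 + 12·1 + 1·3.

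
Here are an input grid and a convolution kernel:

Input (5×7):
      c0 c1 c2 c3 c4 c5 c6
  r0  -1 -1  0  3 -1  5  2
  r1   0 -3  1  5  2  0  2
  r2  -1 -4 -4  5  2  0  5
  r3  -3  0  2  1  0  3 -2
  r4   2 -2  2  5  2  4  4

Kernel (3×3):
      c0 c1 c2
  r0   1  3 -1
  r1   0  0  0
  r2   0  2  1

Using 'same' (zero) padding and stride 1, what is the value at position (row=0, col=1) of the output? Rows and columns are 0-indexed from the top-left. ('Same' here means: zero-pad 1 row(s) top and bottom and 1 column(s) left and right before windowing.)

The receptive field on the zero-padded input at this output position is [0 0 0 / -1 -1 0 / 0 -3 1]. Elementwise product with the kernel and sum: 0·1 + 0·3 + 0·-1 + -3·2 + 1·1.

-5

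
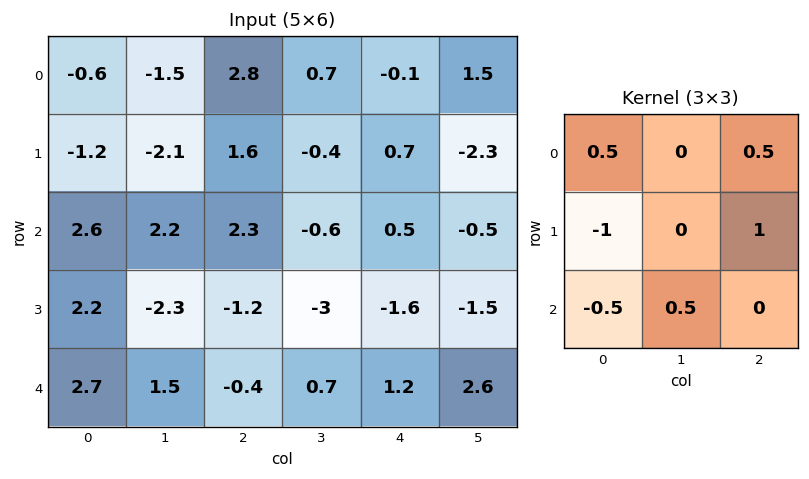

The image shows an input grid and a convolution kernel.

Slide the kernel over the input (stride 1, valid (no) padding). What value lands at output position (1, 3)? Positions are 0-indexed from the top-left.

The receptive field on the input at this output position is [-0.4 0.7 -2.3 / -0.6 0.5 -0.5 / -3 -1.6 -1.5]. Elementwise product with the kernel and sum: -0.4·0.5 + -2.3·0.5 + -0.6·-1 + -0.5·1 + -3·-0.5 + -1.6·0.5.

-0.55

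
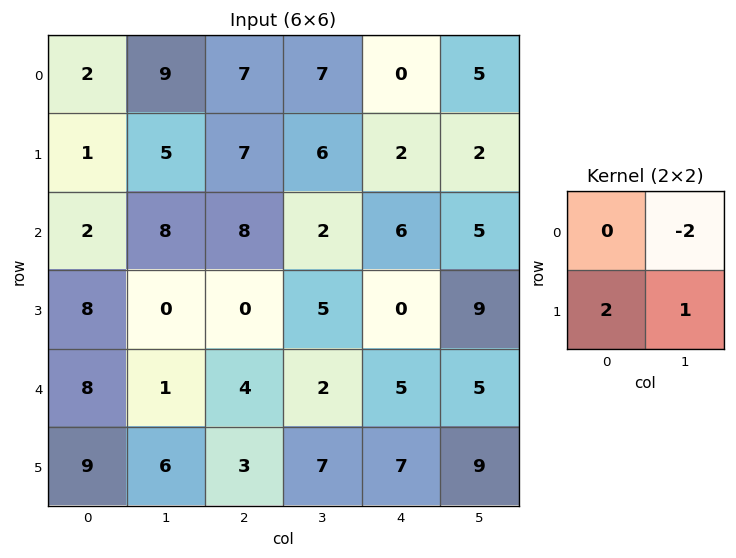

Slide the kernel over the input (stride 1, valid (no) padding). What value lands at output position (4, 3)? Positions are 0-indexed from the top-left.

The receptive field on the input at this output position is [2 5 / 7 7]. Elementwise product with the kernel and sum: 5·-2 + 7·2 + 7·1.

11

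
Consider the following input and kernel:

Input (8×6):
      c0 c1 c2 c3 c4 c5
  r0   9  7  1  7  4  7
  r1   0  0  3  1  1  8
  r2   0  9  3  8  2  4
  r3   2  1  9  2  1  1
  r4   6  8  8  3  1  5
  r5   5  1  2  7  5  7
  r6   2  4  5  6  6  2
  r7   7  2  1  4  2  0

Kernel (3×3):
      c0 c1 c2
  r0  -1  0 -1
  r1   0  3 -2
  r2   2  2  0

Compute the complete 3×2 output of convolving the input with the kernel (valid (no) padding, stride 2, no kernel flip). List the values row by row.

Output[0,0]: The receptive field on the input at this output position is [9 7 1 / 0 0 3 / 0 9 3]. Elementwise product with the kernel and sum: 9·-1 + 1·-1 + 0·3 + 3·-2 + 0·2 + 9·2.
Output[0,1]: The receptive field on the input at this output position is [1 7 4 / 3 1 1 / 3 8 2]. Elementwise product with the kernel and sum: 1·-1 + 4·-1 + 1·3 + 1·-2 + 3·2 + 8·2.

2 18
10 21
-3 24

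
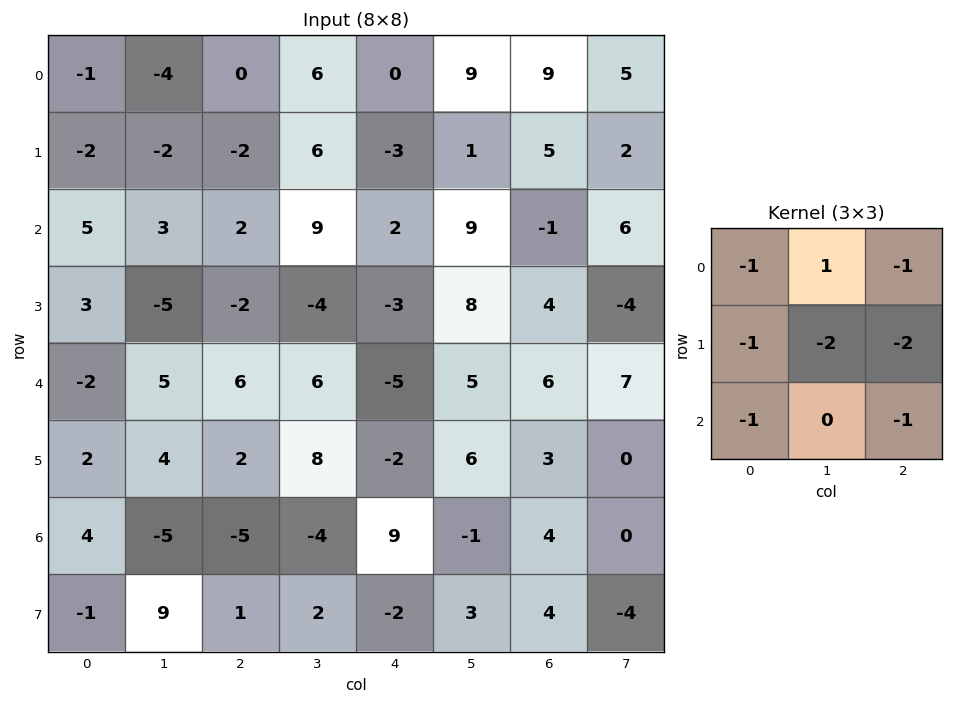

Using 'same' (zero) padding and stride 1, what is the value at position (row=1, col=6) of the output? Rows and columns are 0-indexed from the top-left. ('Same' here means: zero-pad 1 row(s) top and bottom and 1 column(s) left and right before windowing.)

The receptive field on the zero-padded input at this output position is [9 9 5 / 1 5 2 / 9 -1 6]. Elementwise product with the kernel and sum: 9·-1 + 9·1 + 5·-1 + 1·-1 + 5·-2 + 2·-2 + 9·-1 + 6·-1.

-35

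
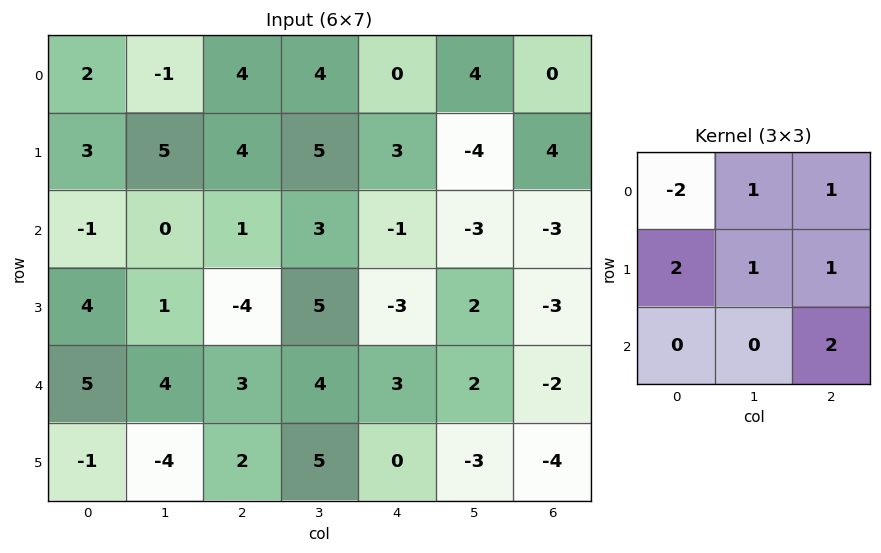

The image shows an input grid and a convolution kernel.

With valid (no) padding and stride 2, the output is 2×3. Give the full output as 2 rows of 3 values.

16 10 4
14 0 -15

Output[0,0]: The receptive field on the input at this output position is [2 -1 4 / 3 5 4 / -1 0 1]. Elementwise product with the kernel and sum: 2·-2 + -1·1 + 4·1 + 3·2 + 5·1 + 4·1 + 1·2.
Output[0,1]: The receptive field on the input at this output position is [4 4 0 / 4 5 3 / 1 3 -1]. Elementwise product with the kernel and sum: 4·-2 + 4·1 + 0·1 + 4·2 + 5·1 + 3·1 + -1·2.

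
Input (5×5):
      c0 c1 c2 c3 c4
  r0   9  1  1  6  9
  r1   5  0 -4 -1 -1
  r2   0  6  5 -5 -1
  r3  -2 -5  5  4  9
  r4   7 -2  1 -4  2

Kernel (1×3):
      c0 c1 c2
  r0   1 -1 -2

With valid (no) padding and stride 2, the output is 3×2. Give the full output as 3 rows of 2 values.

6 -23
-16 12
7 1

Output[0,0]: The receptive field on the input at this output position is [9 1 1]. Elementwise product with the kernel and sum: 9·1 + 1·-1 + 1·-2.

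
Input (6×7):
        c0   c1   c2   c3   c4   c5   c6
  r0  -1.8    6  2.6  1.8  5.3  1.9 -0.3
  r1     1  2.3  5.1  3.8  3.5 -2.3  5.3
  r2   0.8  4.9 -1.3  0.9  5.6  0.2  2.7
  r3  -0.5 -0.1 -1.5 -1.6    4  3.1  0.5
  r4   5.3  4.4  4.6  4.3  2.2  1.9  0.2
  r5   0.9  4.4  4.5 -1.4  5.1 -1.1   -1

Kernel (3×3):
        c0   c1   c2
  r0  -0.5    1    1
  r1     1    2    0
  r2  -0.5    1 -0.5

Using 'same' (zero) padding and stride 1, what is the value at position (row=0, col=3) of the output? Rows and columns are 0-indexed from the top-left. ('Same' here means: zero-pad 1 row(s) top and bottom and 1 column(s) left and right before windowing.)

The receptive field on the zero-padded input at this output position is [0 0 0 / 2.6 1.8 5.3 / 5.1 3.8 3.5]. Elementwise product with the kernel and sum: 0·-0.5 + 0·1 + 0·1 + 2.6·1 + 1.8·2 + 5.1·-0.5 + 3.8·1 + 3.5·-0.5.

5.7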